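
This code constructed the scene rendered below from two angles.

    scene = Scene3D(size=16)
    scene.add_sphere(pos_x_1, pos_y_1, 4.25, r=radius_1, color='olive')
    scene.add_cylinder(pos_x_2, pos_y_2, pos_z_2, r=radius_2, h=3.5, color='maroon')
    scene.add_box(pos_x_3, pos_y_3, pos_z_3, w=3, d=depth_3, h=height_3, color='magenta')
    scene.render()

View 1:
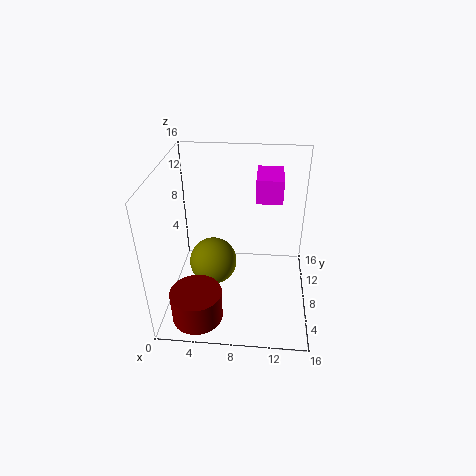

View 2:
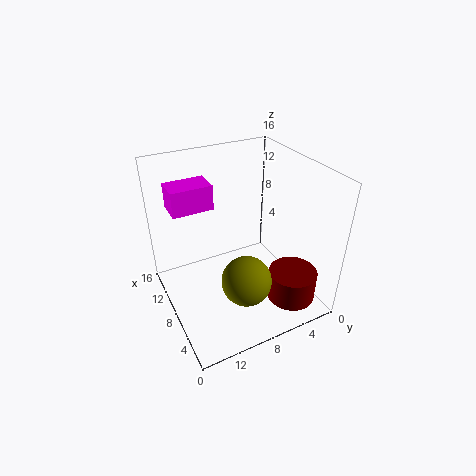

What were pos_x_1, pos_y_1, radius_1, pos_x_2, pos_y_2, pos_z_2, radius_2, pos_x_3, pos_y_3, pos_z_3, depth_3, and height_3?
pos_x_1 = 5; pos_y_1 = 8.5; radius_1 = 2.75; pos_x_2 = 4; pos_y_2 = 3; pos_z_2 = 0.75; radius_2 = 2.75; pos_x_3 = 9.75; pos_y_3 = 10; pos_z_3 = 11.25; depth_3 = 4.5; height_3 = 2.75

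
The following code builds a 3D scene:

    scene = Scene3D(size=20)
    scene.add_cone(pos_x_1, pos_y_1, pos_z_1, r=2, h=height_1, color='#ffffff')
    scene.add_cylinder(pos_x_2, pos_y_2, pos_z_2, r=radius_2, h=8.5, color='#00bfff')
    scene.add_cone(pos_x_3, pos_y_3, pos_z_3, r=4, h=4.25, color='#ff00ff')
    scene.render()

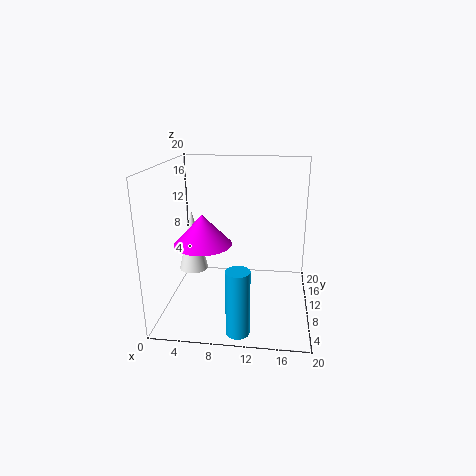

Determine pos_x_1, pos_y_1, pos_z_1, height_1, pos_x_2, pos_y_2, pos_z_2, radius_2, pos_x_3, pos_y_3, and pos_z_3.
pos_x_1 = 3.75, pos_y_1 = 9.25, pos_z_1 = 5.5, height_1 = 8.5, pos_x_2 = 11, pos_y_2 = 2, pos_z_2 = 0.5, radius_2 = 1.5, pos_x_3 = 5.25, pos_y_3 = 9, pos_z_3 = 9.25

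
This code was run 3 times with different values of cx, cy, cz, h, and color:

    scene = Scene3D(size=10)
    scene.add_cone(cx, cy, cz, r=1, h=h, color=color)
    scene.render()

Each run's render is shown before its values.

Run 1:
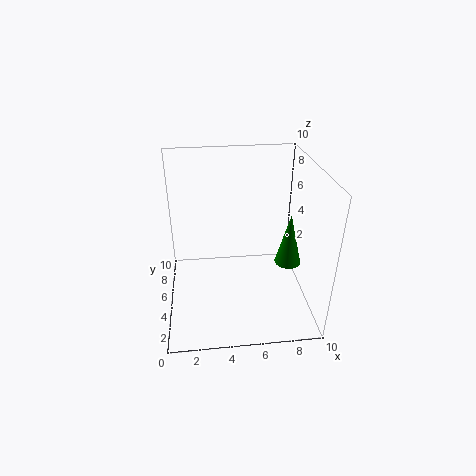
cx = 9, cy = 6, cz = 2, h = 4, color = 'green'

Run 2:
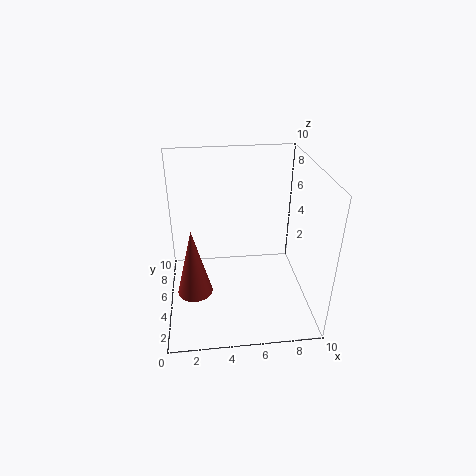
cx = 2, cy = 1, cz = 4, h = 4, color = 'brown'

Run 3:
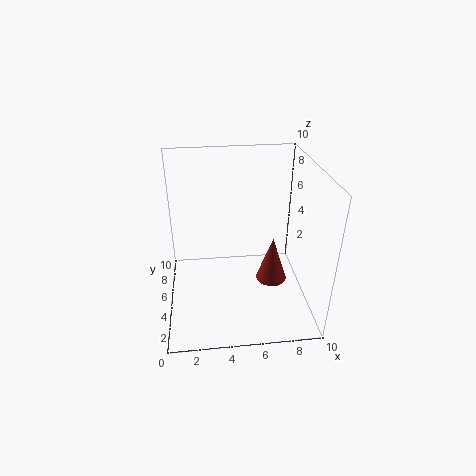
cx = 7, cy = 3, cz = 3, h = 3, color = 'brown'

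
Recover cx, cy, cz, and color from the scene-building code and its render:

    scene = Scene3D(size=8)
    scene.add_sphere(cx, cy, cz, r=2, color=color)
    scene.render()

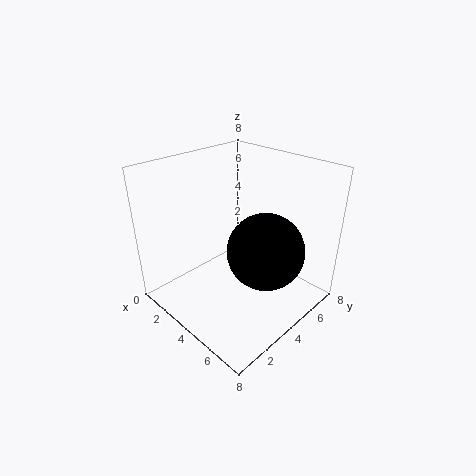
cx = 6, cy = 4, cz = 4, color = 'black'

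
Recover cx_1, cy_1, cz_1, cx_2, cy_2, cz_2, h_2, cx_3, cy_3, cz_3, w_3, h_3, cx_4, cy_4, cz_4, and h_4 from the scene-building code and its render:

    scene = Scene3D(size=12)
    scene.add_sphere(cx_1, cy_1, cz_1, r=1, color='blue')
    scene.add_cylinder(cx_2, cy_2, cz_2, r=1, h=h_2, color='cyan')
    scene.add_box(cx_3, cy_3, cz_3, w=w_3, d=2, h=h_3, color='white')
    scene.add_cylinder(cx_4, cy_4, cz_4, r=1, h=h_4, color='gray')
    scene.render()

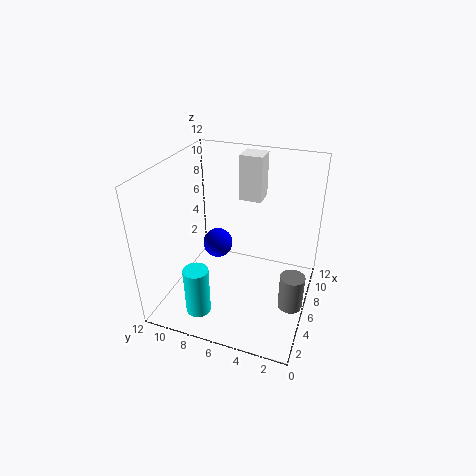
cx_1 = 2, cy_1 = 6, cz_1 = 8, cx_2 = 2, cy_2 = 8, cz_2 = 1, h_2 = 4, cx_3 = 9, cy_3 = 5, cz_3 = 8, w_3 = 2, h_3 = 4, cx_4 = 5, cy_4 = 1, cz_4 = 1, h_4 = 3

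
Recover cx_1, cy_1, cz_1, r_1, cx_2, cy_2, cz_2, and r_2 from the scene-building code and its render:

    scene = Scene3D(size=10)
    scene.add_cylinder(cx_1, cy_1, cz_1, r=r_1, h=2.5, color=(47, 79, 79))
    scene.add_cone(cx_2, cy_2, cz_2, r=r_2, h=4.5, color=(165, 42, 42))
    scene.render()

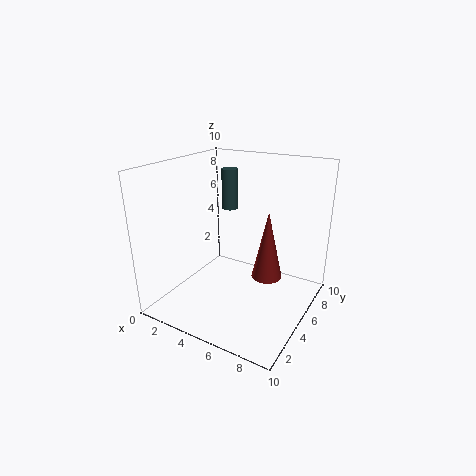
cx_1 = 5, cy_1 = 4, cz_1 = 7.5, r_1 = 0.5, cx_2 = 7.5, cy_2 = 4.5, cz_2 = 3, r_2 = 1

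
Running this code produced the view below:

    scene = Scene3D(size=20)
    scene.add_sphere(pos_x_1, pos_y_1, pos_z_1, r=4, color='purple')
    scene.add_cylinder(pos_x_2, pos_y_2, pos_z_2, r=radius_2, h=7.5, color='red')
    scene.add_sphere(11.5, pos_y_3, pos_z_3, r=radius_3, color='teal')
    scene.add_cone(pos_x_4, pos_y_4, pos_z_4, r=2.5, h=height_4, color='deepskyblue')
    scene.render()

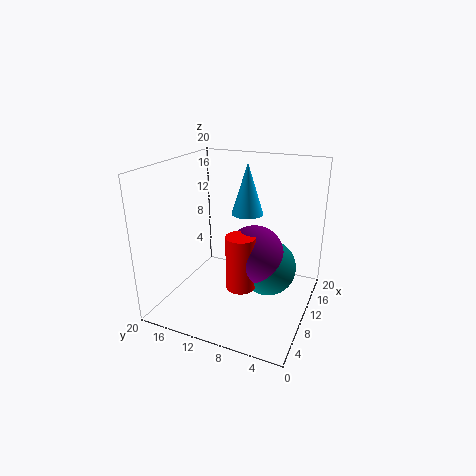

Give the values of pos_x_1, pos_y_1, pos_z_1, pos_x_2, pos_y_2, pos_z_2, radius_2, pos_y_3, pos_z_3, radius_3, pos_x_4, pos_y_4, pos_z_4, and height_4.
pos_x_1 = 10
pos_y_1 = 7.5
pos_z_1 = 8
pos_x_2 = 7.5
pos_y_2 = 8.5
pos_z_2 = 4
radius_2 = 2
pos_y_3 = 6
pos_z_3 = 5.5
radius_3 = 4
pos_x_4 = 17
pos_y_4 = 11.5
pos_z_4 = 11
height_4 = 8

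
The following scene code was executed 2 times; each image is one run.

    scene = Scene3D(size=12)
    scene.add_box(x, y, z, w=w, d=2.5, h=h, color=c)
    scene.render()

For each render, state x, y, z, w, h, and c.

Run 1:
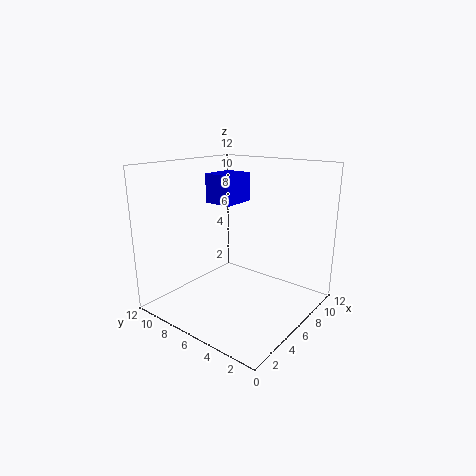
x = 6, y = 7, z = 8.5, w = 3, h = 2.5, c = 'blue'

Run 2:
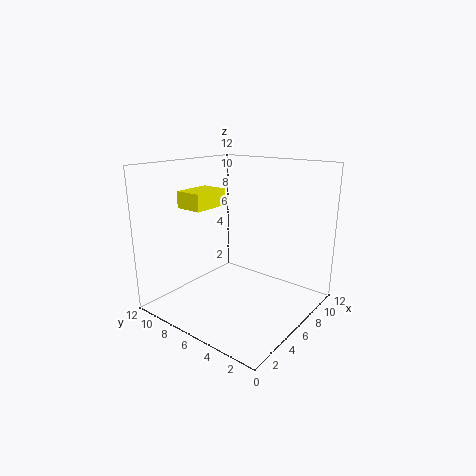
x = 4.5, y = 9, z = 8, w = 3.5, h = 1.5, c = 'yellow'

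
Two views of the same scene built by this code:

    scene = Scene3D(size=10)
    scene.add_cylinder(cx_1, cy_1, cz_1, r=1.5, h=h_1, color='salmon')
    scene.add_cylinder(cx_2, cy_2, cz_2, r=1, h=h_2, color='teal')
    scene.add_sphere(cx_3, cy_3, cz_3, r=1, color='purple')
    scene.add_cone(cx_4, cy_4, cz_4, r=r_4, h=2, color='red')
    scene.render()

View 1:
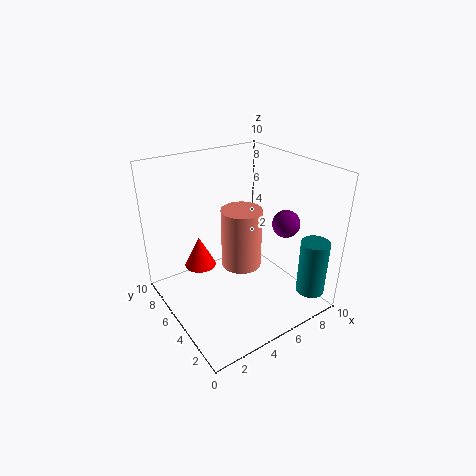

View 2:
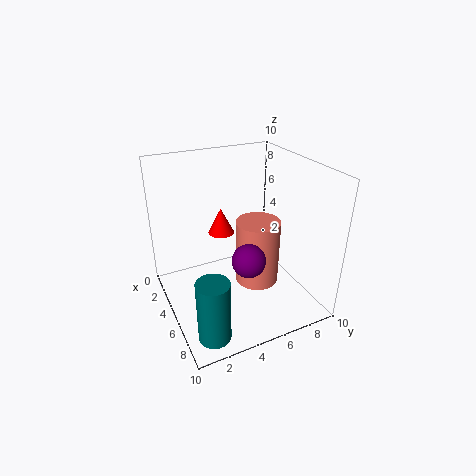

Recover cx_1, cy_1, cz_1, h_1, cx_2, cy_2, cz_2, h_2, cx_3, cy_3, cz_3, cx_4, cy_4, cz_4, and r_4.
cx_1 = 6, cy_1 = 6, cz_1 = 2, h_1 = 4.5, cx_2 = 9, cy_2 = 1.5, cz_2 = 1, h_2 = 4, cx_3 = 8.5, cy_3 = 4, cz_3 = 5.5, cx_4 = 2, cy_4 = 5, cz_4 = 4, r_4 = 1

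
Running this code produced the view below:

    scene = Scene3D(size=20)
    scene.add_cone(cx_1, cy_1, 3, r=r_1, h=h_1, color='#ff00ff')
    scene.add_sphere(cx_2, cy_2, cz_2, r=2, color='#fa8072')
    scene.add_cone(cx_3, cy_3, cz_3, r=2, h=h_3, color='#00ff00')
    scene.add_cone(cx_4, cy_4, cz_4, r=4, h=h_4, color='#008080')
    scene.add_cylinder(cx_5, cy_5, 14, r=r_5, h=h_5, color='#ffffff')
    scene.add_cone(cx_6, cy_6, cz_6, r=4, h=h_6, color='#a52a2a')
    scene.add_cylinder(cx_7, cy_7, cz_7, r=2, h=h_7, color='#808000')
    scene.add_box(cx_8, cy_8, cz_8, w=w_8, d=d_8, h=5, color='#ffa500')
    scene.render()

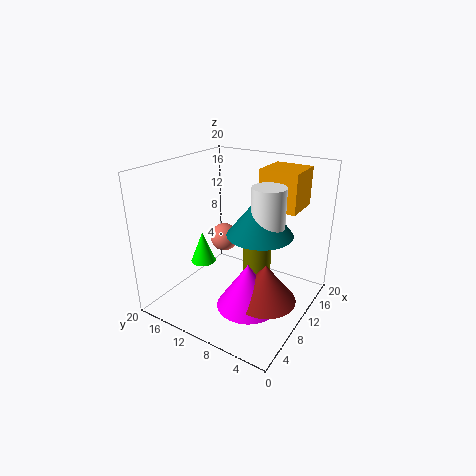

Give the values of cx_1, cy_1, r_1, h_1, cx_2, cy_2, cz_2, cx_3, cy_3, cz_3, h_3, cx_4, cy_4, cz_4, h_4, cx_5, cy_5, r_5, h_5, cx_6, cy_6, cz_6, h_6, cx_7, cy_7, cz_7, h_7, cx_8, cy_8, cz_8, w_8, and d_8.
cx_1 = 6, cy_1 = 6, r_1 = 4, h_1 = 6, cx_2 = 11, cy_2 = 13, cz_2 = 9, cx_3 = 12, cy_3 = 18, cz_3 = 3, h_3 = 5, cx_4 = 7, cy_4 = 5, cz_4 = 13, h_4 = 5, cx_5 = 7, cy_5 = 4, r_5 = 2, h_5 = 5, cx_6 = 7, cy_6 = 4, cz_6 = 4, h_6 = 5, cx_7 = 12, cy_7 = 8, cz_7 = 3, h_7 = 7, cx_8 = 10, cy_8 = 2, cz_8 = 15, w_8 = 5, d_8 = 5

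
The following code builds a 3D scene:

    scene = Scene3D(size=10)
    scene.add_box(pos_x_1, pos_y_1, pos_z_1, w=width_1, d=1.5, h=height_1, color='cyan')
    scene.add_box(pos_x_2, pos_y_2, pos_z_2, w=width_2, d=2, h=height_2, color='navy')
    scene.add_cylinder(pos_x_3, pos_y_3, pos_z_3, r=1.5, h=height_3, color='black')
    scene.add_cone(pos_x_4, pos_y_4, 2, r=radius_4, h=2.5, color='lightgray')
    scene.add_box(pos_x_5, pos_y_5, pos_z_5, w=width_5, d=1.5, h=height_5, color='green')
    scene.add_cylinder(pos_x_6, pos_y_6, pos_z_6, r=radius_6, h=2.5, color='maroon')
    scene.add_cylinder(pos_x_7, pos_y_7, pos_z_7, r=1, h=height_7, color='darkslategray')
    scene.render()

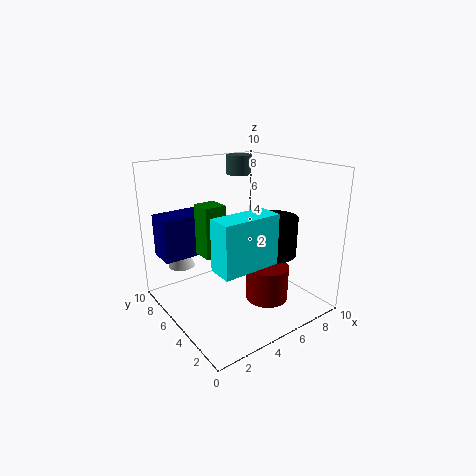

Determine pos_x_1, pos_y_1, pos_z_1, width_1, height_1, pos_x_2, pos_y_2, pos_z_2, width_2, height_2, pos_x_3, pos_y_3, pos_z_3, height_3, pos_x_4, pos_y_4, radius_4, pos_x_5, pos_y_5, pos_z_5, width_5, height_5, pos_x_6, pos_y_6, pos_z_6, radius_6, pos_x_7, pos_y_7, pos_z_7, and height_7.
pos_x_1 = 1, pos_y_1 = 0.5, pos_z_1 = 5, width_1 = 3.5, height_1 = 3, pos_x_2 = 0.5, pos_y_2 = 7, pos_z_2 = 3.5, width_2 = 3.5, height_2 = 3, pos_x_3 = 6, pos_y_3 = 2.5, pos_z_3 = 4.5, height_3 = 2.5, pos_x_4 = 2.5, pos_y_4 = 9, radius_4 = 1, pos_x_5 = 2.5, pos_y_5 = 5, pos_z_5 = 4, width_5 = 1.5, height_5 = 3.5, pos_x_6 = 6.5, pos_y_6 = 3.5, pos_z_6 = 0.5, radius_6 = 1.5, pos_x_7 = 8, pos_y_7 = 9, pos_z_7 = 8.5, height_7 = 1.5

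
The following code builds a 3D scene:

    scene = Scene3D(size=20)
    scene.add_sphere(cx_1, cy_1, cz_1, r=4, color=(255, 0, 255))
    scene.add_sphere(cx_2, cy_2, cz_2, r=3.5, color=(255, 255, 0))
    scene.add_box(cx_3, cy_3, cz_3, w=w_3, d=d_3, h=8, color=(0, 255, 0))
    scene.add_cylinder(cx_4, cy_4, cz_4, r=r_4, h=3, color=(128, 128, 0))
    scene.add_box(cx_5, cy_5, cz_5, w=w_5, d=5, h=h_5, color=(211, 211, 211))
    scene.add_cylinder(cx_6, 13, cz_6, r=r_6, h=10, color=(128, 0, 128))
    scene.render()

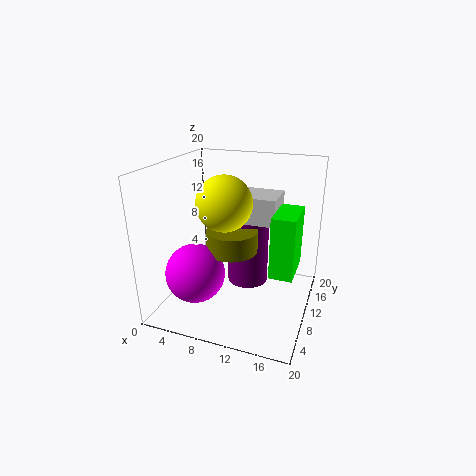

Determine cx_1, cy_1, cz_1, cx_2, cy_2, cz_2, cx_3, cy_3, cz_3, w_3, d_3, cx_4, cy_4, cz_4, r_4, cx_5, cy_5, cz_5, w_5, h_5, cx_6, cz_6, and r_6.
cx_1 = 5.5
cy_1 = 5.5
cz_1 = 6
cx_2 = 9.5
cy_2 = 6.5
cz_2 = 16
cx_3 = 15.5
cy_3 = 6
cz_3 = 7
w_3 = 3
d_3 = 6
cx_4 = 9.5
cy_4 = 9
cz_4 = 8.5
r_4 = 3.5
cx_5 = 9.5
cy_5 = 8
cz_5 = 13
w_5 = 6
h_5 = 3.5
cx_6 = 10.5
cz_6 = 2
r_6 = 3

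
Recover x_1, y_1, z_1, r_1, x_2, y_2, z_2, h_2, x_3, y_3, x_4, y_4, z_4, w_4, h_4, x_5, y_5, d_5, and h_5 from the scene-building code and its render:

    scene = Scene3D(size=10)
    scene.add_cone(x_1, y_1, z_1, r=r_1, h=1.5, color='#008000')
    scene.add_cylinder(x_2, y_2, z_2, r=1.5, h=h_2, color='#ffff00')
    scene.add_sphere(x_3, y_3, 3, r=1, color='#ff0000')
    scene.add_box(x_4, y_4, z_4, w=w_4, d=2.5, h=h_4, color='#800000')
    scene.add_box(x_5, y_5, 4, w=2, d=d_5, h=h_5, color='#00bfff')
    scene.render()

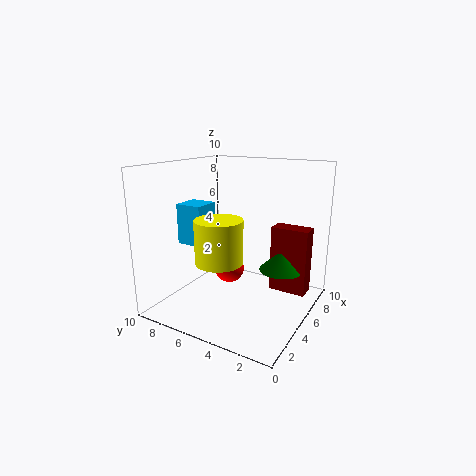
x_1 = 5.75, y_1 = 2, z_1 = 3, r_1 = 1.5, x_2 = 2.25, y_2 = 4.75, z_2 = 4.25, h_2 = 2.75, x_3 = 4.25, y_3 = 5.25, x_4 = 5.5, y_4 = 0.25, z_4 = 1.5, w_4 = 1.25, h_4 = 4.5, x_5 = 4.25, y_5 = 7.75, d_5 = 2, h_5 = 3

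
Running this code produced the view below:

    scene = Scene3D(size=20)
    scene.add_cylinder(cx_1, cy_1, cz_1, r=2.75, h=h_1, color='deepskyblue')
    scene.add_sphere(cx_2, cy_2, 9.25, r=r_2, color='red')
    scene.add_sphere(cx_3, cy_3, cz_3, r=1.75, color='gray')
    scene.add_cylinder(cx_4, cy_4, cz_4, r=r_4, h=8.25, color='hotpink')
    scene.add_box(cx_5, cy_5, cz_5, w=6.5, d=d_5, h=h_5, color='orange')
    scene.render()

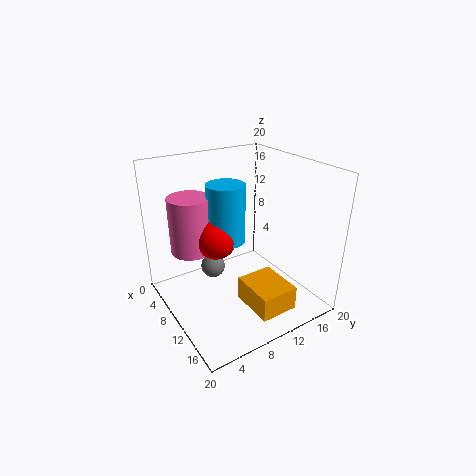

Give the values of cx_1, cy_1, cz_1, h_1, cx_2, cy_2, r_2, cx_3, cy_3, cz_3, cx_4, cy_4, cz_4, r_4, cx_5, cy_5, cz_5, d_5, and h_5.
cx_1 = 7.25, cy_1 = 9.75, cz_1 = 8.5, h_1 = 8.5, cx_2 = 7.25, cy_2 = 8, r_2 = 3, cx_3 = 7, cy_3 = 7.5, cz_3 = 4.75, cx_4 = 4.75, cy_4 = 5.25, cz_4 = 7, r_4 = 3, cx_5 = 10.5, cy_5 = 9.75, cz_5 = 0.25, d_5 = 5.5, h_5 = 3.5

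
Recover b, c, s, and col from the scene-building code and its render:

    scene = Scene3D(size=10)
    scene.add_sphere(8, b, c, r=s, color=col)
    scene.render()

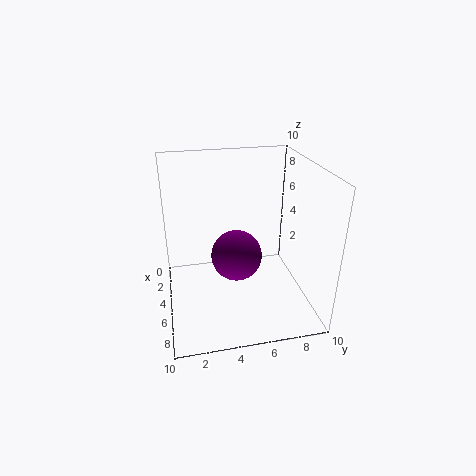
b = 4.25, c = 5.5, s = 1.5, col = 'purple'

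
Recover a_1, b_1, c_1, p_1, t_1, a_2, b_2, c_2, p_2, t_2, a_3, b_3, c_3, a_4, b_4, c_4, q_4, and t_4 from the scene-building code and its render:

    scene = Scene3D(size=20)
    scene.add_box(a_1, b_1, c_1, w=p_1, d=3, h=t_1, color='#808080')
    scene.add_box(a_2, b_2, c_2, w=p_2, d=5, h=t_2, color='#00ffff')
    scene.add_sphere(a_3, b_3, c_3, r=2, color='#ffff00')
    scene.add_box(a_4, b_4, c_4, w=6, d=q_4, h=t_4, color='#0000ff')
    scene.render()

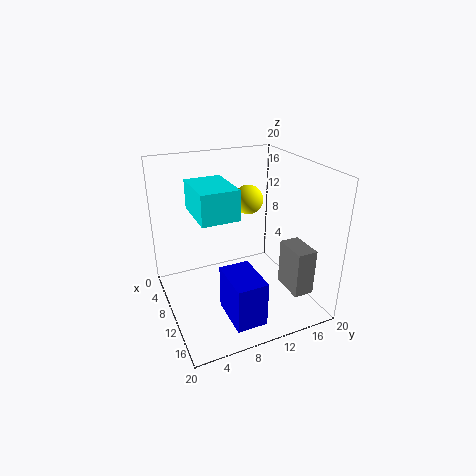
a_1 = 10, b_1 = 17, c_1 = 1, p_1 = 5, t_1 = 7, a_2 = 6, b_2 = 4, c_2 = 14, p_2 = 7, t_2 = 4, a_3 = 9, b_3 = 12, c_3 = 15, a_4 = 13, b_4 = 6, c_4 = 2, q_4 = 4, t_4 = 6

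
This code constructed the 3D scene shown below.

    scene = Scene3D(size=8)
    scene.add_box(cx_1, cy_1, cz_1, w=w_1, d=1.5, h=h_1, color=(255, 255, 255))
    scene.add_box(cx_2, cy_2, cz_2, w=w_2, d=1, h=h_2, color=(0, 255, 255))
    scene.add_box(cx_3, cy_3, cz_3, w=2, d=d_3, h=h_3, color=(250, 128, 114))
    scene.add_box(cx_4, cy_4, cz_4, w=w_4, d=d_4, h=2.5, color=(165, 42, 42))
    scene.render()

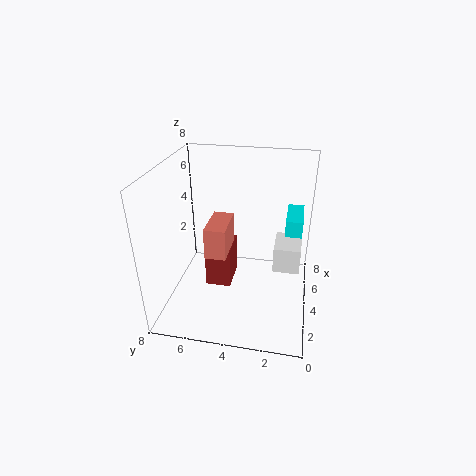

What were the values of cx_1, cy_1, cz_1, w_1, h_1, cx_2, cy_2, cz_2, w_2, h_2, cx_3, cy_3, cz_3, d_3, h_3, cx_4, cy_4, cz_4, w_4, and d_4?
cx_1 = 4, cy_1 = 0.5, cz_1 = 2, w_1 = 2, h_1 = 1.5, cx_2 = 5.5, cy_2 = 0.5, cz_2 = 1.5, w_2 = 2.5, h_2 = 3, cx_3 = 1, cy_3 = 4, cz_3 = 4.5, d_3 = 1, h_3 = 1.5, cx_4 = 4, cy_4 = 4.5, cz_4 = 0.5, w_4 = 2, d_4 = 1.5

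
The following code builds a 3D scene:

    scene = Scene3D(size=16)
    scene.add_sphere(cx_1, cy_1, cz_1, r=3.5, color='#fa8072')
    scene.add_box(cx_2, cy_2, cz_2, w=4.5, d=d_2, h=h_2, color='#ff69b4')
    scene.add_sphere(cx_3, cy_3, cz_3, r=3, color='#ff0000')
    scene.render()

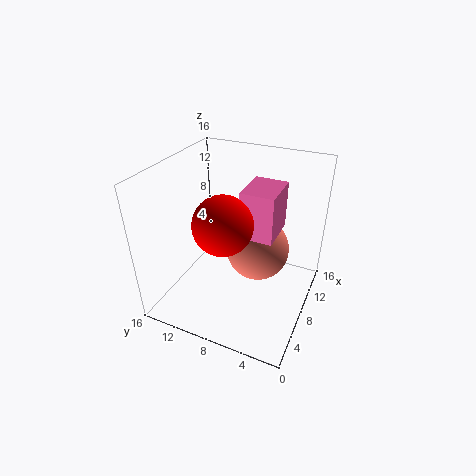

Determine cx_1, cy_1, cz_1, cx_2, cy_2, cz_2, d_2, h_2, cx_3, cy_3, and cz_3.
cx_1 = 9; cy_1 = 6; cz_1 = 6.5; cx_2 = 6; cy_2 = 3.5; cz_2 = 9.5; d_2 = 3.5; h_2 = 5; cx_3 = 4.5; cy_3 = 8; cz_3 = 11.5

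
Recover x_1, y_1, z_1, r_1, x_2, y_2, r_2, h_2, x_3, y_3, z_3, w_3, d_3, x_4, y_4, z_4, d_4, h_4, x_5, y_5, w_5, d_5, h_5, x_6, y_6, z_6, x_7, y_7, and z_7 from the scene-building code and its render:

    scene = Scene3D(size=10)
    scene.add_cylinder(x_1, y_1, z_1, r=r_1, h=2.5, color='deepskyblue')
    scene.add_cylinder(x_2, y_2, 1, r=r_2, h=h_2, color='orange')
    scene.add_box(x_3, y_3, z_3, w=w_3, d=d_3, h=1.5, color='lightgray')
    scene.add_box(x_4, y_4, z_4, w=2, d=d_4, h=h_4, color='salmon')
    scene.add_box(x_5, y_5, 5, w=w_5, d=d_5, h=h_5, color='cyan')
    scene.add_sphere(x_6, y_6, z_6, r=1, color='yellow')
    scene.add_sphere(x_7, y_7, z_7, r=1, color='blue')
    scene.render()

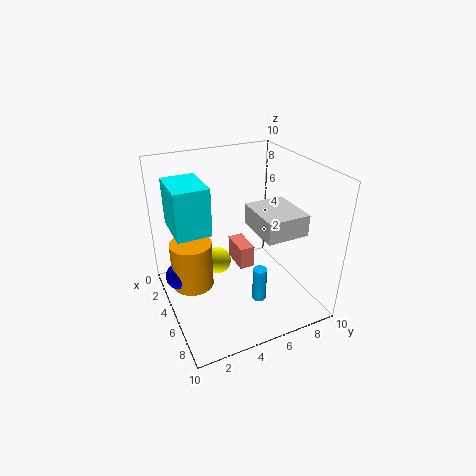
x_1 = 6.5; y_1 = 6; z_1 = 0.5; r_1 = 0.5; x_2 = 3.5; y_2 = 2; r_2 = 1.5; h_2 = 3.5; x_3 = 4; y_3 = 6; z_3 = 5.5; w_3 = 3.5; d_3 = 3; x_4 = 4.5; y_4 = 4.5; z_4 = 3.5; d_4 = 1; h_4 = 1.5; x_5 = 0.5; y_5 = 1; w_5 = 3.5; d_5 = 2.5; h_5 = 3.5; x_6 = 3.5; y_6 = 4; z_6 = 2.5; x_7 = 3.5; y_7 = 1; z_7 = 2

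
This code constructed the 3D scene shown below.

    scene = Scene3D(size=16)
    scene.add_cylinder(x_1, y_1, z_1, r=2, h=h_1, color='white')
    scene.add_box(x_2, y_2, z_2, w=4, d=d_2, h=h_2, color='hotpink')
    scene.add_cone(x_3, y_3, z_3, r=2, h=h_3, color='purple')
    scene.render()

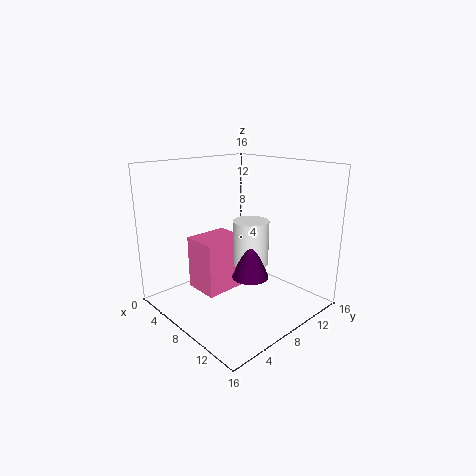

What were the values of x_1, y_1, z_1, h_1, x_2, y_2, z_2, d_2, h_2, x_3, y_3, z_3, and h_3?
x_1 = 9; y_1 = 9; z_1 = 5; h_1 = 5; x_2 = 4; y_2 = 4; z_2 = 2; d_2 = 5; h_2 = 6; x_3 = 10; y_3 = 8; z_3 = 4; h_3 = 5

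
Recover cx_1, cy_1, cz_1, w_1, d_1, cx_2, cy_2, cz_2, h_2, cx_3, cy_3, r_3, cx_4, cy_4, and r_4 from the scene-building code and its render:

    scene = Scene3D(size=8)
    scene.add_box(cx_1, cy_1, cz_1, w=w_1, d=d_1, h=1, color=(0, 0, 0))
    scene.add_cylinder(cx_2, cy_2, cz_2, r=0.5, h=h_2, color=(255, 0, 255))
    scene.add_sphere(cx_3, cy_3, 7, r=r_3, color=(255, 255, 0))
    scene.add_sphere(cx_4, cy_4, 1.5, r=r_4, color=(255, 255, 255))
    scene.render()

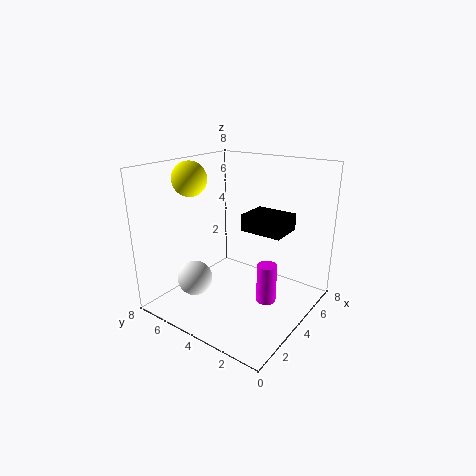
cx_1 = 5
cy_1 = 2
cz_1 = 4
w_1 = 2
d_1 = 2.5
cx_2 = 3
cy_2 = 1.5
cz_2 = 1.5
h_2 = 2
cx_3 = 3.5
cy_3 = 7
r_3 = 1
cx_4 = 2.5
cy_4 = 6
r_4 = 1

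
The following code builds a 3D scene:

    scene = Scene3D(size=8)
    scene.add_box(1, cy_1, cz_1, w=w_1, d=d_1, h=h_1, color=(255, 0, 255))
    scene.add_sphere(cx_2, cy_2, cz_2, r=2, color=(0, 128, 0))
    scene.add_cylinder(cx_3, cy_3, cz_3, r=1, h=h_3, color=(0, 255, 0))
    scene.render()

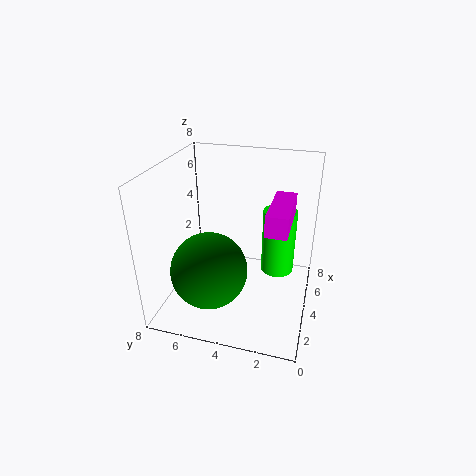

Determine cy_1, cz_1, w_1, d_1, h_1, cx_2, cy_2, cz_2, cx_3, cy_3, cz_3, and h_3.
cy_1 = 1, cz_1 = 6, w_1 = 3, d_1 = 1, h_1 = 1, cx_2 = 2, cy_2 = 5, cz_2 = 3, cx_3 = 6, cy_3 = 2, cz_3 = 1, h_3 = 4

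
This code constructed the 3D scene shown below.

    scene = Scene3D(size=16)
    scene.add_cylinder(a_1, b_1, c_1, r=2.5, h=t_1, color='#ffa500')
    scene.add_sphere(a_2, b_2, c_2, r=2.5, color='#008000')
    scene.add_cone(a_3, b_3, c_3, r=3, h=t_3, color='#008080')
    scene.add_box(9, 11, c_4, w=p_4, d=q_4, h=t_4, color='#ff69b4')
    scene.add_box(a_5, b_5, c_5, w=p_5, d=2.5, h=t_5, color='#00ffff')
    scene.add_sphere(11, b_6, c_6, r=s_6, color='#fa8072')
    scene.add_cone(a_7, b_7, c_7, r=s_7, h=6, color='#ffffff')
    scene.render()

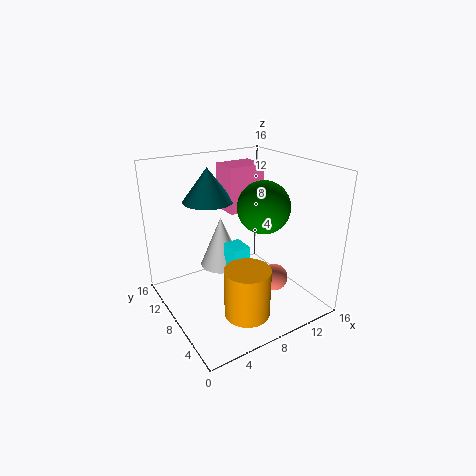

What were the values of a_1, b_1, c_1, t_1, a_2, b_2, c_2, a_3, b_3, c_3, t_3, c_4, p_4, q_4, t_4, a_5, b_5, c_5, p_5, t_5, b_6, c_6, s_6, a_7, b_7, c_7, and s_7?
a_1 = 7
b_1 = 4.5
c_1 = 0.5
t_1 = 5.5
a_2 = 8
b_2 = 3.5
c_2 = 13
a_3 = 7
b_3 = 13
c_3 = 11
t_3 = 4
c_4 = 9.5
p_4 = 4.5
q_4 = 3.5
t_4 = 5.5
a_5 = 7
b_5 = 7
c_5 = 2.5
p_5 = 2
t_5 = 4.5
b_6 = 5
c_6 = 3.5
s_6 = 1.5
a_7 = 7.5
b_7 = 11
c_7 = 3.5
s_7 = 2.5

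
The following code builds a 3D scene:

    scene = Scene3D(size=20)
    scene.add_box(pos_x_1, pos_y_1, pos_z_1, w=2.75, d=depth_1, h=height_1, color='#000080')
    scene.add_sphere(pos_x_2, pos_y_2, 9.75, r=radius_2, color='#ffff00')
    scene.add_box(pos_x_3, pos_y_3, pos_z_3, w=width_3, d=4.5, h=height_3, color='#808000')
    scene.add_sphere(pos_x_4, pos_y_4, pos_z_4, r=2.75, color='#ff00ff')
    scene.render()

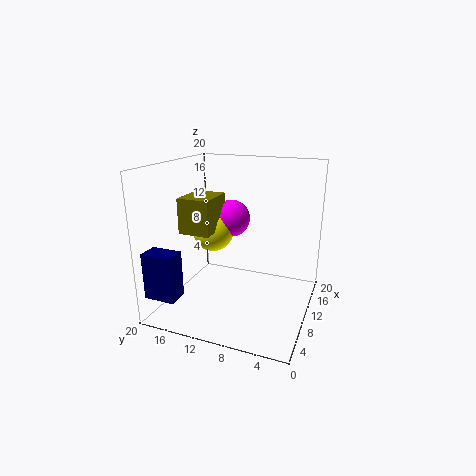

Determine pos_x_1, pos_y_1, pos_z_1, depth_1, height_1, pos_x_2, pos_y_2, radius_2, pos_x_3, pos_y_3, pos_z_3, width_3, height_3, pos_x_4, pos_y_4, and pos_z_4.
pos_x_1 = 1.25, pos_y_1 = 15.5, pos_z_1 = 3.25, depth_1 = 4.25, height_1 = 6.25, pos_x_2 = 12, pos_y_2 = 14.75, radius_2 = 3, pos_x_3 = 7.25, pos_y_3 = 13.25, pos_z_3 = 10.5, width_3 = 5.75, height_3 = 5, pos_x_4 = 13.75, pos_y_4 = 12.5, pos_z_4 = 11.5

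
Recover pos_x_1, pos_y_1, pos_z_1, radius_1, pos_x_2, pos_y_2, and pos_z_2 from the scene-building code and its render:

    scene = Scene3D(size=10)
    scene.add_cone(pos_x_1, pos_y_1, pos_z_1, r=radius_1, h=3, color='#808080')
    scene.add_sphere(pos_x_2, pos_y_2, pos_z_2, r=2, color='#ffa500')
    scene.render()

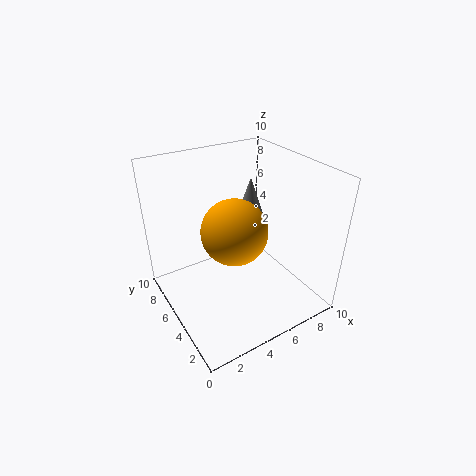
pos_x_1 = 7
pos_y_1 = 6.5
pos_z_1 = 5.5
radius_1 = 1
pos_x_2 = 3.5
pos_y_2 = 3
pos_z_2 = 7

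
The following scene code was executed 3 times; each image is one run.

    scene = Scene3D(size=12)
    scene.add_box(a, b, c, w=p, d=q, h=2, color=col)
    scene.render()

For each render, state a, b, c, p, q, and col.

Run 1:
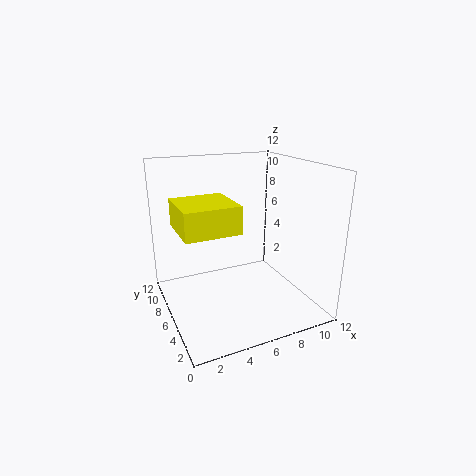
a = 0.5; b = 2; c = 8; p = 4; q = 4; col = 'yellow'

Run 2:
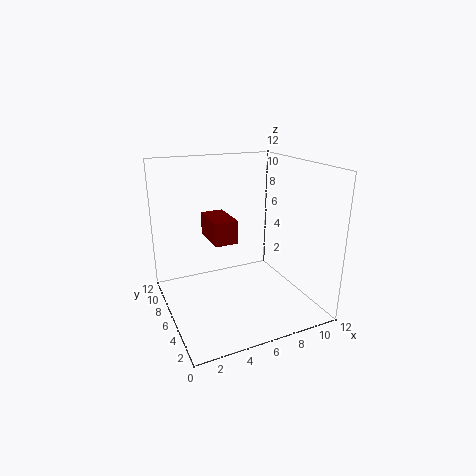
a = 4; b = 6; c = 5.5; p = 2; q = 3.5; col = 'maroon'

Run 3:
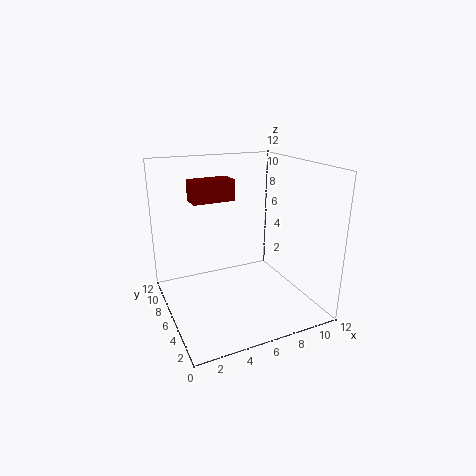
a = 3.5; b = 10; c = 8; p = 4; q = 2; col = 'maroon'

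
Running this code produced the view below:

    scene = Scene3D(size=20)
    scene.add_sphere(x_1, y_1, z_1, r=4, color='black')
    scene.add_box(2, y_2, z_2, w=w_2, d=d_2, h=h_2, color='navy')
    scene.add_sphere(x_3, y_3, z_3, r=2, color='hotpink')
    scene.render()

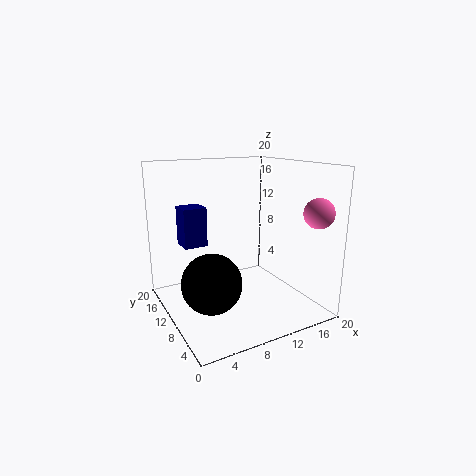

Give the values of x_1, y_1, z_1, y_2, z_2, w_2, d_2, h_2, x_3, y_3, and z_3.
x_1 = 5; y_1 = 8; z_1 = 5; y_2 = 9; z_2 = 10; w_2 = 3; d_2 = 3; h_2 = 5; x_3 = 18; y_3 = 3; z_3 = 14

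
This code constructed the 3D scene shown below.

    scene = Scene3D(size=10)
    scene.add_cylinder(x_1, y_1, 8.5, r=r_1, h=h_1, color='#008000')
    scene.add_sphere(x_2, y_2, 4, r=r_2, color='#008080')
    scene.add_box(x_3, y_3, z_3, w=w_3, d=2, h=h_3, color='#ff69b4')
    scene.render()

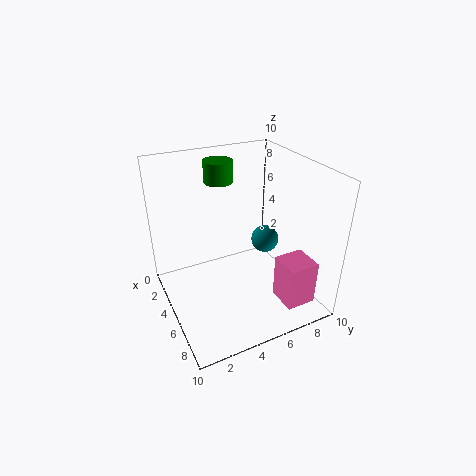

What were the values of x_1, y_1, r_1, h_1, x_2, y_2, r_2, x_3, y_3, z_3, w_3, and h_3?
x_1 = 3; y_1 = 4.5; r_1 = 1; h_1 = 1.5; x_2 = 4.5; y_2 = 7.5; r_2 = 1; x_3 = 7.5; y_3 = 6.5; z_3 = 1.5; w_3 = 2; h_3 = 3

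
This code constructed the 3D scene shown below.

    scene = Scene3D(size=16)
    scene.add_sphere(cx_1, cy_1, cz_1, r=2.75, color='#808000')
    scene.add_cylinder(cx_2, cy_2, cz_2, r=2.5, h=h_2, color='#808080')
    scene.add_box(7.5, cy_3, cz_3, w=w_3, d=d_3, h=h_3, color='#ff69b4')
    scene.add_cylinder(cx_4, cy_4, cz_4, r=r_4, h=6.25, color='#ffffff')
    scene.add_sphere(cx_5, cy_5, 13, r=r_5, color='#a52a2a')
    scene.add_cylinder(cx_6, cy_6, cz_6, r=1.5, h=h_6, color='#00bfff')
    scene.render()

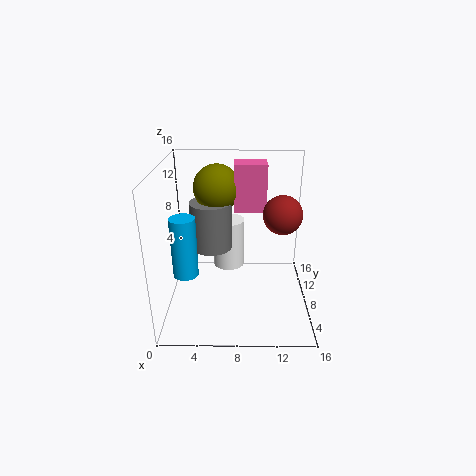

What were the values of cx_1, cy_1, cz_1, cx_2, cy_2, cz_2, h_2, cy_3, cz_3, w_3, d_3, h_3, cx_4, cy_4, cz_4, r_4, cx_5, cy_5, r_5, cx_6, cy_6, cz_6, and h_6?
cx_1 = 5.5; cy_1 = 12; cz_1 = 12.5; cx_2 = 4.75; cy_2 = 11.25; cz_2 = 5.25; h_2 = 5.75; cy_3 = 10.5; cz_3 = 10; w_3 = 3.75; d_3 = 2.75; h_3 = 5.5; cx_4 = 6.75; cy_4 = 13.25; cz_4 = 1.75; r_4 = 2; cx_5 = 12; cy_5 = 2.5; r_5 = 1.75; cx_6 = 1.75; cy_6 = 8.75; cz_6 = 2.75; h_6 = 7.25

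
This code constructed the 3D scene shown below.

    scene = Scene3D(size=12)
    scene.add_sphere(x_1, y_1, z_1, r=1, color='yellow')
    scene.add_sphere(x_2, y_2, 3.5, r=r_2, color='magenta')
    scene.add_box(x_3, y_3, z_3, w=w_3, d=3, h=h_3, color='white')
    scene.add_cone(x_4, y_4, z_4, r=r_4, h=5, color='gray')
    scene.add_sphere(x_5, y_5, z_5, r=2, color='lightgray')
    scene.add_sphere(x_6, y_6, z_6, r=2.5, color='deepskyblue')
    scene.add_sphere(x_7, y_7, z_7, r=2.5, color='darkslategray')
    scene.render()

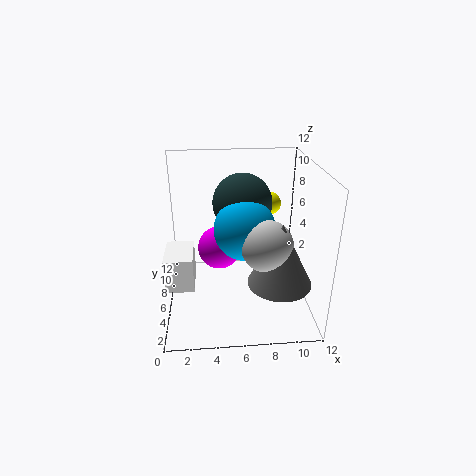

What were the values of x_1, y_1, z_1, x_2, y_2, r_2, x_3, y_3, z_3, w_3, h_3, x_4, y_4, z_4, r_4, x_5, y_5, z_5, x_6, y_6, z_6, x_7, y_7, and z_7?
x_1 = 9; y_1 = 8.5; z_1 = 8; x_2 = 4.5; y_2 = 9; r_2 = 2; x_3 = 0.5; y_3 = 1; z_3 = 4.5; w_3 = 2; h_3 = 2.5; x_4 = 9; y_4 = 3; z_4 = 3.5; r_4 = 2.5; x_5 = 8; y_5 = 3.5; z_5 = 6.5; x_6 = 6.5; y_6 = 5.5; z_6 = 7; x_7 = 6.5; y_7 = 7.5; z_7 = 8.5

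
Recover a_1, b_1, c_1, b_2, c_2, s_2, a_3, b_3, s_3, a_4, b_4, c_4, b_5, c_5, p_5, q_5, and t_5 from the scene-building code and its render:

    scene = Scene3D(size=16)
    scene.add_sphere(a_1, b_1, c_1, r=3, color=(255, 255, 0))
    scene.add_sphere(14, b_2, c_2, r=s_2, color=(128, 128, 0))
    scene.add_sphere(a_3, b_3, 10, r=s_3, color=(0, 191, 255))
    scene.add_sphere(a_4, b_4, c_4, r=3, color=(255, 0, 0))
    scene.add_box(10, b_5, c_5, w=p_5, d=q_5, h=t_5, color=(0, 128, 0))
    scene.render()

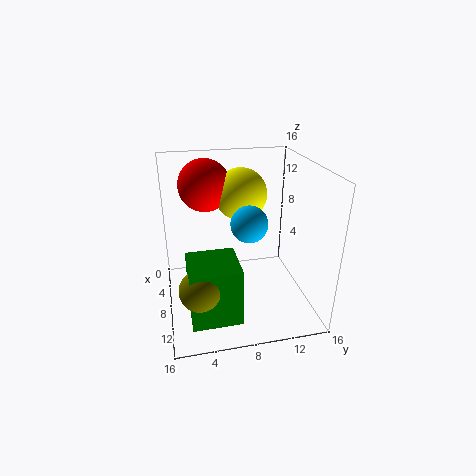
a_1 = 5
b_1 = 9
c_1 = 12
b_2 = 3
c_2 = 6
s_2 = 2
a_3 = 9
b_3 = 9
s_3 = 2
a_4 = 4
b_4 = 5
c_4 = 13
b_5 = 2
c_5 = 2
p_5 = 5
q_5 = 5
t_5 = 6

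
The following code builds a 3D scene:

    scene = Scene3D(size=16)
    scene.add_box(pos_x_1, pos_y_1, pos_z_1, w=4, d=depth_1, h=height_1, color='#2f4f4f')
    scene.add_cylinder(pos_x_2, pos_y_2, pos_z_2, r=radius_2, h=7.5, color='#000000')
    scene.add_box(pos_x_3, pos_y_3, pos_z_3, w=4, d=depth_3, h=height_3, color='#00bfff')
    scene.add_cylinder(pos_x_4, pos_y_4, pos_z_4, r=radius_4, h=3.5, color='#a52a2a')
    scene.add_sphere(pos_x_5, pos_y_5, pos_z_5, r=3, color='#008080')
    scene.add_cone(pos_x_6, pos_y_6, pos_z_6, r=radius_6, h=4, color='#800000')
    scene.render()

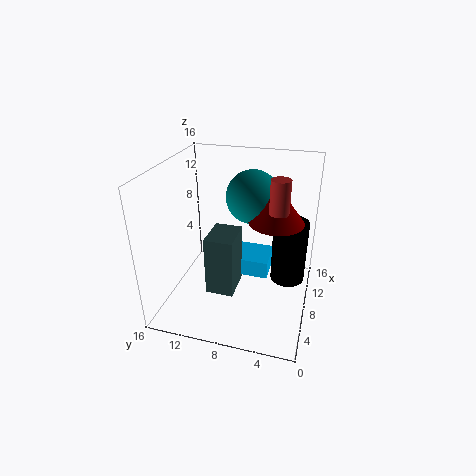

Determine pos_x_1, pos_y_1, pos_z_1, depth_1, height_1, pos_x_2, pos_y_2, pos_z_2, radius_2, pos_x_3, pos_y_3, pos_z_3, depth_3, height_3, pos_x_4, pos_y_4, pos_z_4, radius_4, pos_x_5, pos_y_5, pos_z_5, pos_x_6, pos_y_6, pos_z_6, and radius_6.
pos_x_1 = 4
pos_y_1 = 7.5
pos_z_1 = 3
depth_1 = 3
height_1 = 6.5
pos_x_2 = 10.5
pos_y_2 = 2.5
pos_z_2 = 2
radius_2 = 2
pos_x_3 = 7.5
pos_y_3 = 4.5
pos_z_3 = 3.5
depth_3 = 4
height_3 = 2
pos_x_4 = 7
pos_y_4 = 3.5
pos_z_4 = 12
radius_4 = 1
pos_x_5 = 10.5
pos_y_5 = 7
pos_z_5 = 12
pos_x_6 = 9
pos_y_6 = 4
pos_z_6 = 10
radius_6 = 3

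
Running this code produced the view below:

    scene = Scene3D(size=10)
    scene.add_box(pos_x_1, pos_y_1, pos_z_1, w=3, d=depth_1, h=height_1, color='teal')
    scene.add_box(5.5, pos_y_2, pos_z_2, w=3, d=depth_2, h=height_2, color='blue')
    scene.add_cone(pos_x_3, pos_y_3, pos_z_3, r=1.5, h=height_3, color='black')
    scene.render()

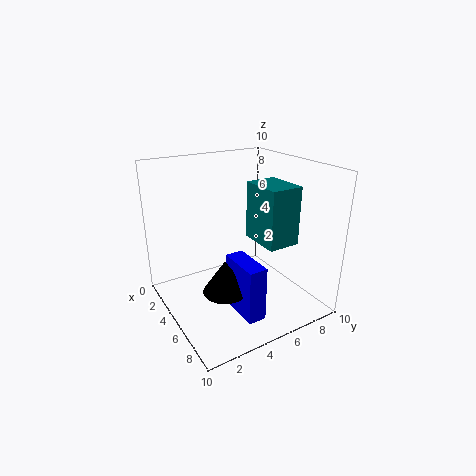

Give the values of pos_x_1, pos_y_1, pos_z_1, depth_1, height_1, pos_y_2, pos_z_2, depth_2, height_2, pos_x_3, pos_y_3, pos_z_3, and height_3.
pos_x_1 = 4.5, pos_y_1 = 6, pos_z_1 = 4.75, depth_1 = 2.25, height_1 = 4, pos_y_2 = 3.75, pos_z_2 = 0.5, depth_2 = 1.25, height_2 = 3.75, pos_x_3 = 6.25, pos_y_3 = 3.25, pos_z_3 = 2, height_3 = 2.25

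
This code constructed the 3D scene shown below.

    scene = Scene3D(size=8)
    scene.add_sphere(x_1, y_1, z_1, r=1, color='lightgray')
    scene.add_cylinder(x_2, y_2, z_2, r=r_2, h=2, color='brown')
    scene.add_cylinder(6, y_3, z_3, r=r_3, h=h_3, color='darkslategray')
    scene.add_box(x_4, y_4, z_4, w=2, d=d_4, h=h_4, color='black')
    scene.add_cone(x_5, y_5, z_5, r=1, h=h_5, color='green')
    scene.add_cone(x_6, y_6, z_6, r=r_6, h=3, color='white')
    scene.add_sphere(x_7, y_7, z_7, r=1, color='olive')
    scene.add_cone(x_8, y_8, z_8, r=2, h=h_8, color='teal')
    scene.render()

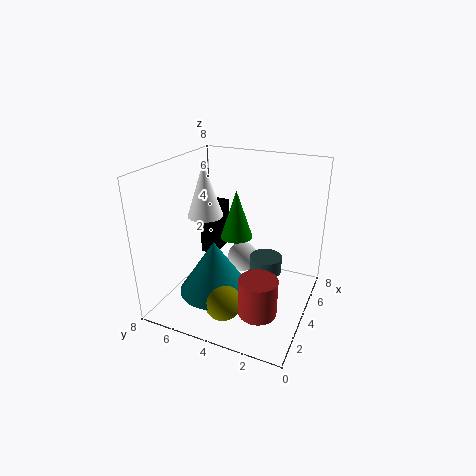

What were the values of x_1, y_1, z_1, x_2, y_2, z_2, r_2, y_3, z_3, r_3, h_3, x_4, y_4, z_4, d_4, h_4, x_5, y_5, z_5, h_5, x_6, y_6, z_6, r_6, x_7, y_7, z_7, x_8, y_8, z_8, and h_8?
x_1 = 7, y_1 = 5, z_1 = 1, x_2 = 2, y_2 = 2, z_2 = 1, r_2 = 1, y_3 = 3, z_3 = 1, r_3 = 1, h_3 = 1, x_4 = 5, y_4 = 6, z_4 = 2, d_4 = 1, h_4 = 3, x_5 = 6, y_5 = 5, z_5 = 3, h_5 = 3, x_6 = 4, y_6 = 6, z_6 = 5, r_6 = 1, x_7 = 2, y_7 = 4, z_7 = 1, x_8 = 3, y_8 = 5, z_8 = 1, h_8 = 3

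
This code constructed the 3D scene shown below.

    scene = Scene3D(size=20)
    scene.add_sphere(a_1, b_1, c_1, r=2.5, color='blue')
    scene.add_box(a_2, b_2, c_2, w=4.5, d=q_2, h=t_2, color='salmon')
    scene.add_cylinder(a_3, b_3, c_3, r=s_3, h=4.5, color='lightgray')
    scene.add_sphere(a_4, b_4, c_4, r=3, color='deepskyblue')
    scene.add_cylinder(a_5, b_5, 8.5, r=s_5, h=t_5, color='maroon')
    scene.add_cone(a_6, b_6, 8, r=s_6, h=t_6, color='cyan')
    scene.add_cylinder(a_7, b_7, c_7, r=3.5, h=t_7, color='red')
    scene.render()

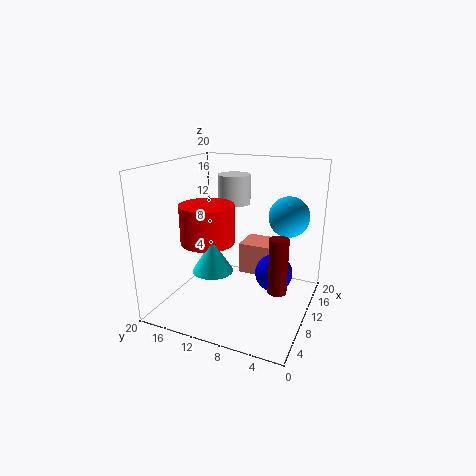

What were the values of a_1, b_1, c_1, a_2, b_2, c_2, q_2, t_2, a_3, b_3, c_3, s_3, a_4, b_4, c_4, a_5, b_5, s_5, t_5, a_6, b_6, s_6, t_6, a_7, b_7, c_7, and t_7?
a_1 = 9.5; b_1 = 4.5; c_1 = 6; a_2 = 11.5; b_2 = 4.5; c_2 = 4; q_2 = 6; t_2 = 4.5; a_3 = 16.5; b_3 = 13.5; c_3 = 13; s_3 = 2.5; a_4 = 16; b_4 = 4.5; c_4 = 12; a_5 = 1; b_5 = 1.5; s_5 = 1; t_5 = 6; a_6 = 3.5; b_6 = 10.5; s_6 = 2.5; t_6 = 4; a_7 = 6; b_7 = 12.5; c_7 = 10.5; t_7 = 5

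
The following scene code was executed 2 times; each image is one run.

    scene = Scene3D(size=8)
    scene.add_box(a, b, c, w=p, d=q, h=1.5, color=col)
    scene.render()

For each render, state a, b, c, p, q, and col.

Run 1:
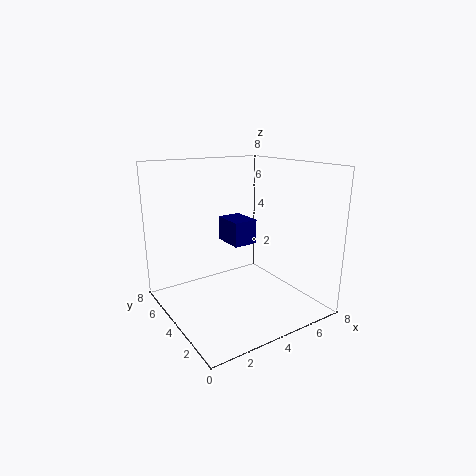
a = 4.5
b = 5
c = 3
p = 1.5
q = 2
col = 'navy'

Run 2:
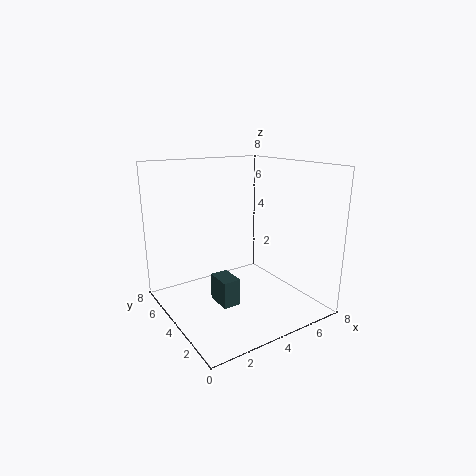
a = 2.5
b = 3
c = 0.5
p = 1
q = 1.5
col = 'darkslategray'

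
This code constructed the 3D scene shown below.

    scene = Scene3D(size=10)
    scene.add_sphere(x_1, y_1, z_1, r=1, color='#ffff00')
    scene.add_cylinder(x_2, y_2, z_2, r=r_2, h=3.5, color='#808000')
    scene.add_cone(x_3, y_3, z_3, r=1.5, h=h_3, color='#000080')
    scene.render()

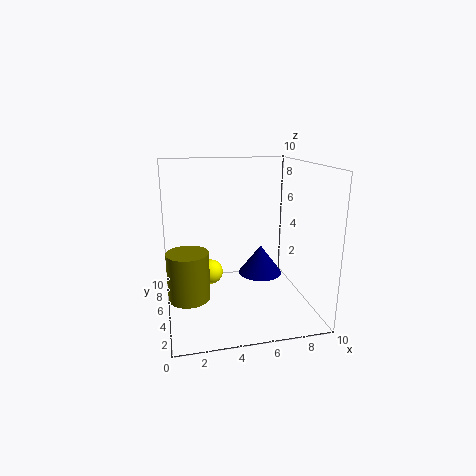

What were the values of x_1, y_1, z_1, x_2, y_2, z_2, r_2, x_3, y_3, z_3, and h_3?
x_1 = 3.5; y_1 = 8.5; z_1 = 1; x_2 = 1.5; y_2 = 5.5; z_2 = 0.5; r_2 = 1.5; x_3 = 6.5; y_3 = 4.5; z_3 = 2.5; h_3 = 2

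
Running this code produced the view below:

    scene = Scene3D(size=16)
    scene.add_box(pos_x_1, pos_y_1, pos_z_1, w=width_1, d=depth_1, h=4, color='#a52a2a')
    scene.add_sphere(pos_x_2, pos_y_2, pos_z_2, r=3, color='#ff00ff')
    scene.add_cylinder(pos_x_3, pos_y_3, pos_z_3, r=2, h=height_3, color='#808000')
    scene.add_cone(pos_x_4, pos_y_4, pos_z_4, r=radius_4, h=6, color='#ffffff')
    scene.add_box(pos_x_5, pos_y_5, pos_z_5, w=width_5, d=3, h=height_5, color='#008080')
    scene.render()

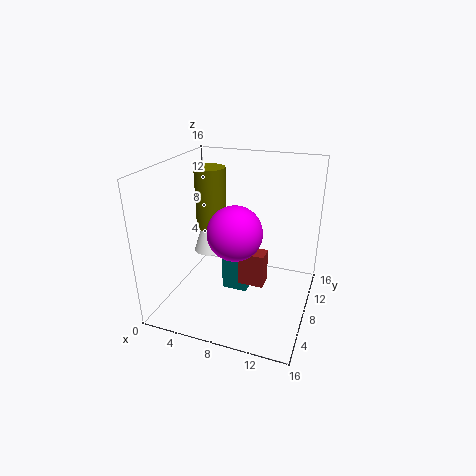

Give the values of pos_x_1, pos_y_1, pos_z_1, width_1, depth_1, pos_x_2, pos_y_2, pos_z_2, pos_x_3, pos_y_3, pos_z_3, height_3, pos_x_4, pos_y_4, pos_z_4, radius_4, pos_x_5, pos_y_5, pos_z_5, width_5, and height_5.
pos_x_1 = 8, pos_y_1 = 8, pos_z_1 = 2, width_1 = 3, depth_1 = 2, pos_x_2 = 8, pos_y_2 = 7, pos_z_2 = 9, pos_x_3 = 2, pos_y_3 = 14, pos_z_3 = 6, height_3 = 8, pos_x_4 = 2, pos_y_4 = 13, pos_z_4 = 3, radius_4 = 2, pos_x_5 = 6, pos_y_5 = 8, pos_z_5 = 1, width_5 = 3, height_5 = 4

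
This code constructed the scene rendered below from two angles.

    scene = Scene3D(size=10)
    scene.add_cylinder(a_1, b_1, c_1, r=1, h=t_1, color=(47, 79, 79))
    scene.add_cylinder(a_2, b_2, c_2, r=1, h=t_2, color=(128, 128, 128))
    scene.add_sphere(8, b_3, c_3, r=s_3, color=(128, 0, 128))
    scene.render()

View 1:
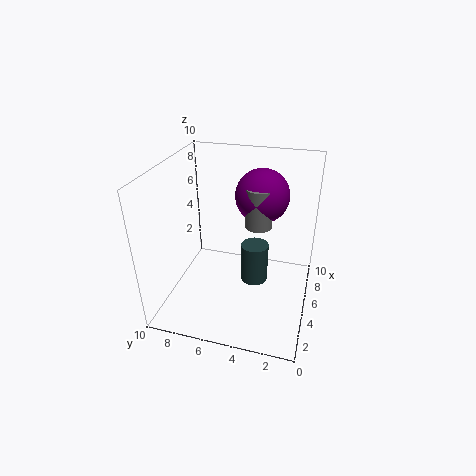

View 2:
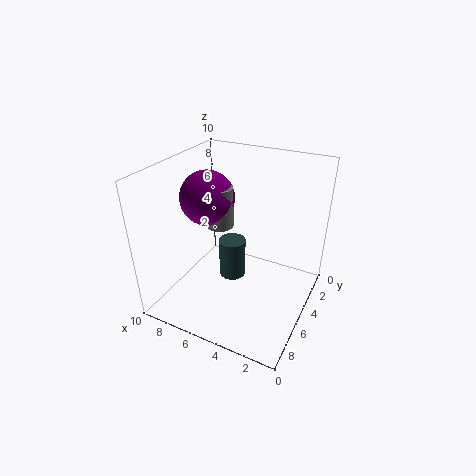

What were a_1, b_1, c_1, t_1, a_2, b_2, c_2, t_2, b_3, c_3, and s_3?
a_1 = 6, b_1 = 4, c_1 = 1, t_1 = 3, a_2 = 7, b_2 = 4, c_2 = 5, t_2 = 3, b_3 = 4, c_3 = 7, s_3 = 2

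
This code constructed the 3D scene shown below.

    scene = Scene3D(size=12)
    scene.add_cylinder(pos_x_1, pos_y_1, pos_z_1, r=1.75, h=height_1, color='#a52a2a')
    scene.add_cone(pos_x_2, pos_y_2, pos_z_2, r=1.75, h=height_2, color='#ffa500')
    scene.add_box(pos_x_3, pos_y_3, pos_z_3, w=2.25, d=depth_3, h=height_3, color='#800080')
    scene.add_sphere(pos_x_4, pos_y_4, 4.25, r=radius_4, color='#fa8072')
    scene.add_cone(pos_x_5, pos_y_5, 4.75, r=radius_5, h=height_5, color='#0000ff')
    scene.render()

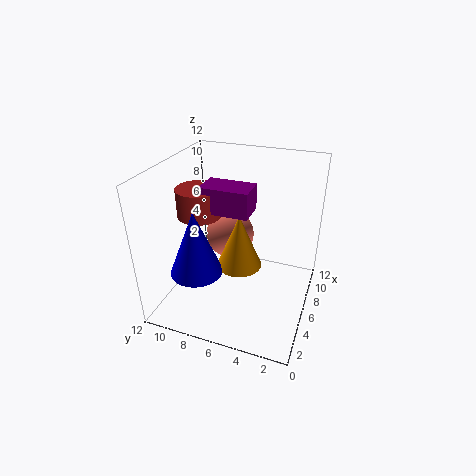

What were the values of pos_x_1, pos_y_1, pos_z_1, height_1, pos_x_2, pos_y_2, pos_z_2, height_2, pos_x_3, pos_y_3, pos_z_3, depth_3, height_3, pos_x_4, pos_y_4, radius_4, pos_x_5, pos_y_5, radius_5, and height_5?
pos_x_1 = 4.75, pos_y_1 = 8.75, pos_z_1 = 8.25, height_1 = 2.25, pos_x_2 = 4.25, pos_y_2 = 5.25, pos_z_2 = 4.75, height_2 = 4.25, pos_x_3 = 3.75, pos_y_3 = 4.5, pos_z_3 = 9, depth_3 = 3.75, height_3 = 2, pos_x_4 = 9.25, pos_y_4 = 8, radius_4 = 2.25, pos_x_5 = 2.25, pos_y_5 = 8, radius_5 = 2, height_5 = 5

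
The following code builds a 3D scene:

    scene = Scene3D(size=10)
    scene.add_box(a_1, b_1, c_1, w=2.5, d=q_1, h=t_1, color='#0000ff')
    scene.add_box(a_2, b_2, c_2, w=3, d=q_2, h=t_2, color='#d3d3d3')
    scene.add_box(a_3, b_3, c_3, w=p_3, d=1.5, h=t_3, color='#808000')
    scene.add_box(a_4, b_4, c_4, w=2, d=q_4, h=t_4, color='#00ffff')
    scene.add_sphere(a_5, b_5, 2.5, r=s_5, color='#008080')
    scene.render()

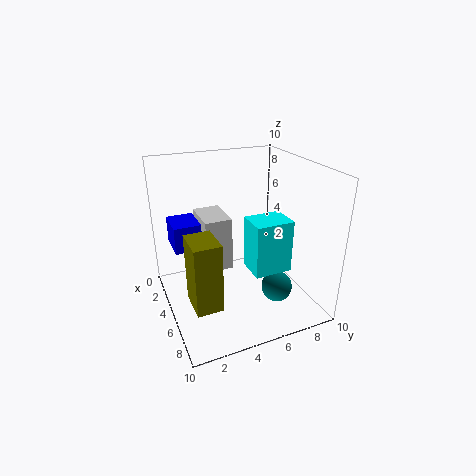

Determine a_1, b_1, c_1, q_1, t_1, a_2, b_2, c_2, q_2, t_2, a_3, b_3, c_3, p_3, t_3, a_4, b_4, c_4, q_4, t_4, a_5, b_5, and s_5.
a_1 = 0.5; b_1 = 1; c_1 = 3.5; q_1 = 2; t_1 = 2; a_2 = 1; b_2 = 3; c_2 = 2; q_2 = 2; t_2 = 4; a_3 = 8; b_3 = 0.5; c_3 = 3.5; p_3 = 2; t_3 = 4; a_4 = 6; b_4 = 5; c_4 = 3.5; q_4 = 2.5; t_4 = 3.5; a_5 = 8; b_5 = 6.5; s_5 = 1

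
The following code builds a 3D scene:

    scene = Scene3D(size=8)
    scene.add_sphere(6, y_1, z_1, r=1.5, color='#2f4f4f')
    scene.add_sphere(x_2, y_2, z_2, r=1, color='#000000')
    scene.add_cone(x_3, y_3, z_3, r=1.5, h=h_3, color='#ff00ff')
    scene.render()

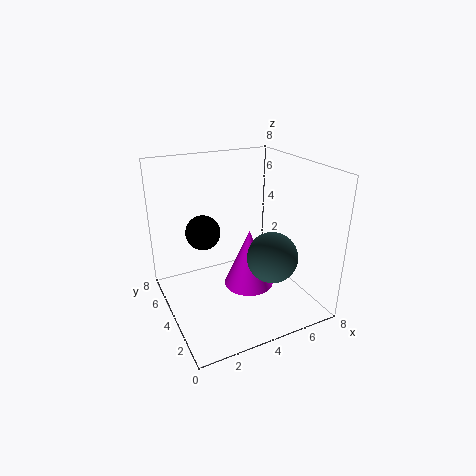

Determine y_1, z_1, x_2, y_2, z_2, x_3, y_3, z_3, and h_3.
y_1 = 3.5
z_1 = 2.5
x_2 = 2.5
y_2 = 5.5
z_2 = 4
x_3 = 5
y_3 = 4.5
z_3 = 0.5
h_3 = 3.5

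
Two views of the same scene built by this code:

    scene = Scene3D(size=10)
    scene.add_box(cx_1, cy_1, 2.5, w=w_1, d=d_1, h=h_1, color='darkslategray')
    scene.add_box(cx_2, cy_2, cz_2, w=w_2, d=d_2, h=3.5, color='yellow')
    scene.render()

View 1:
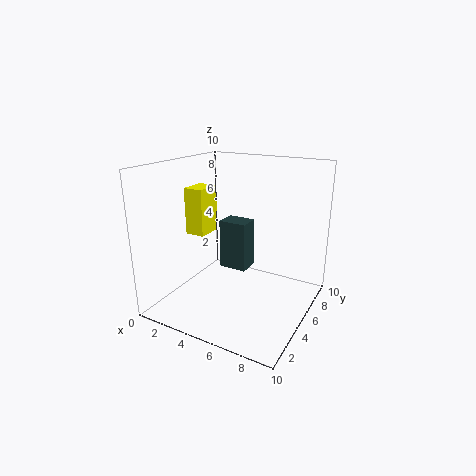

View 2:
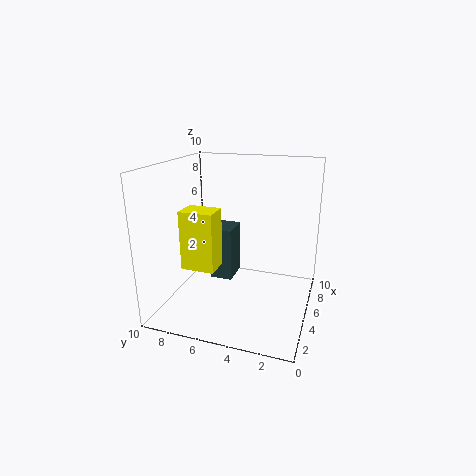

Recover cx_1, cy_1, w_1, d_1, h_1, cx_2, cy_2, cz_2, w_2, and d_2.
cx_1 = 3.5
cy_1 = 5
w_1 = 2
d_1 = 1.5
h_1 = 3.5
cx_2 = 0.5
cy_2 = 5
cz_2 = 4.5
w_2 = 1.5
d_2 = 2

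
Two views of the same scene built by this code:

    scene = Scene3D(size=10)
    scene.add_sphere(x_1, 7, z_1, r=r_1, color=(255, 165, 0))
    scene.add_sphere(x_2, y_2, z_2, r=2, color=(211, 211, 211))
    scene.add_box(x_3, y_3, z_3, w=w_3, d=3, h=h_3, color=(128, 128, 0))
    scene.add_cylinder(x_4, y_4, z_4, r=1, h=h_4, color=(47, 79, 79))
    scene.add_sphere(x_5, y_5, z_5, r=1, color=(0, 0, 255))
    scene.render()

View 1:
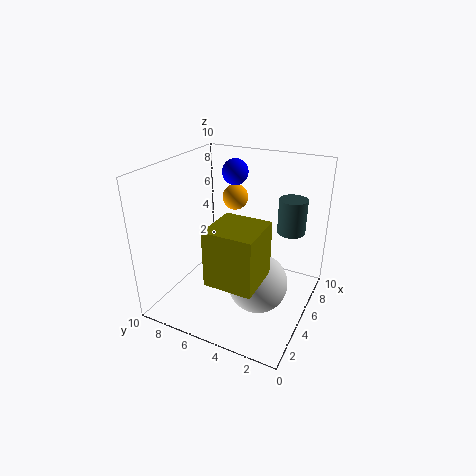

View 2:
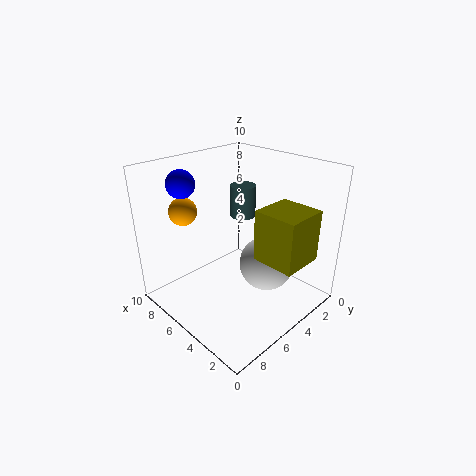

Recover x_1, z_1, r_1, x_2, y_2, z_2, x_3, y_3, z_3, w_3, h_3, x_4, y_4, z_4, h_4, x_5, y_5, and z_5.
x_1 = 8.5; z_1 = 6.5; r_1 = 1; x_2 = 4; y_2 = 3; z_2 = 2.5; x_3 = 0.5; y_3 = 2; z_3 = 4; w_3 = 3; h_3 = 3.5; x_4 = 7.5; y_4 = 2; z_4 = 5; h_4 = 2.5; x_5 = 8.5; y_5 = 7; z_5 = 8.5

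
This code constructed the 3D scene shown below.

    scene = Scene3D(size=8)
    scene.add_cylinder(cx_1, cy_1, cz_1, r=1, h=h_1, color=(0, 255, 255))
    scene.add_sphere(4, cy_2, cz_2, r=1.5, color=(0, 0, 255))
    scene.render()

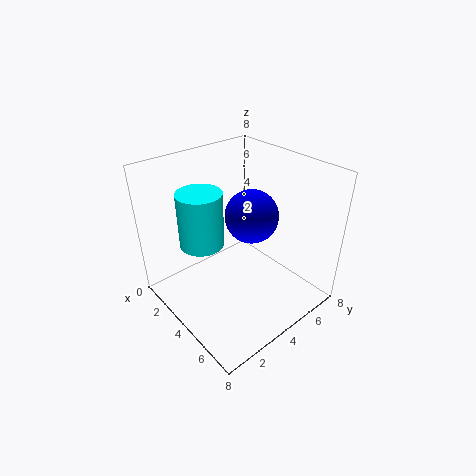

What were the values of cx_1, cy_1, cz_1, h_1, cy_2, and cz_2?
cx_1 = 5; cy_1 = 1; cz_1 = 5.5; h_1 = 2.5; cy_2 = 5; cz_2 = 5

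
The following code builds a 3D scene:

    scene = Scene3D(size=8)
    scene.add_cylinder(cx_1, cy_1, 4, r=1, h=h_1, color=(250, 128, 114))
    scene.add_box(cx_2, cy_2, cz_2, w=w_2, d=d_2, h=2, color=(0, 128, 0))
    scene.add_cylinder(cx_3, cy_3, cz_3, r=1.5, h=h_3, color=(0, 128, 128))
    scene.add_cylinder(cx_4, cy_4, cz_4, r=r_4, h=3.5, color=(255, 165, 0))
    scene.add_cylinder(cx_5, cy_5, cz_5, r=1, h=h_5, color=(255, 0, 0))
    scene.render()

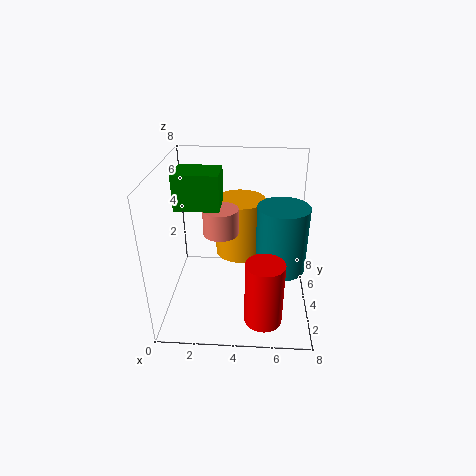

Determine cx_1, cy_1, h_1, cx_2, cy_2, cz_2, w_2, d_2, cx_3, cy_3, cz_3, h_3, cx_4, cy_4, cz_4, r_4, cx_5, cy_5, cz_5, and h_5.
cx_1 = 3
cy_1 = 4.5
h_1 = 1.5
cx_2 = 0.5
cy_2 = 4
cz_2 = 5.5
w_2 = 2.5
d_2 = 2
cx_3 = 6.5
cy_3 = 5
cz_3 = 1.5
h_3 = 4
cx_4 = 4
cy_4 = 6
cz_4 = 2
r_4 = 1.5
cx_5 = 5.5
cy_5 = 1.5
cz_5 = 0.5
h_5 = 3.5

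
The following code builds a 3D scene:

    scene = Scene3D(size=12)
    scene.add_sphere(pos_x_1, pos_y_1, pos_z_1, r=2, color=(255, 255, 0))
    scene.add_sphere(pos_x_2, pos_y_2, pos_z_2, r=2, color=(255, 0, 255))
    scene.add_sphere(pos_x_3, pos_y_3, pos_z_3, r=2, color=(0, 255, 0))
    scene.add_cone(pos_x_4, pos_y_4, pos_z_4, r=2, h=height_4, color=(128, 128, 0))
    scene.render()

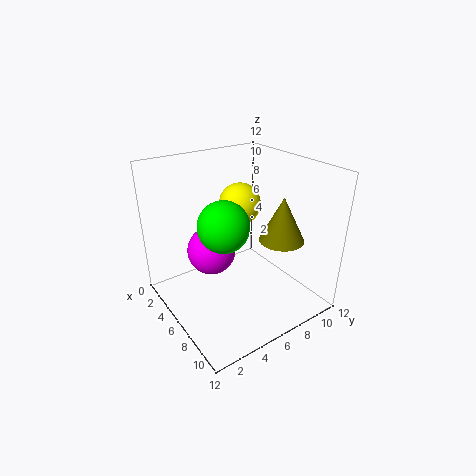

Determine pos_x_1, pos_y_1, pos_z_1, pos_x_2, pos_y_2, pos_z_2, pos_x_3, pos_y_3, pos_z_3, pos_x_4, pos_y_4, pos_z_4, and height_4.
pos_x_1 = 2, pos_y_1 = 9, pos_z_1 = 7, pos_x_2 = 5, pos_y_2 = 4, pos_z_2 = 5, pos_x_3 = 7, pos_y_3 = 4, pos_z_3 = 8, pos_x_4 = 7, pos_y_4 = 10, pos_z_4 = 5, height_4 = 4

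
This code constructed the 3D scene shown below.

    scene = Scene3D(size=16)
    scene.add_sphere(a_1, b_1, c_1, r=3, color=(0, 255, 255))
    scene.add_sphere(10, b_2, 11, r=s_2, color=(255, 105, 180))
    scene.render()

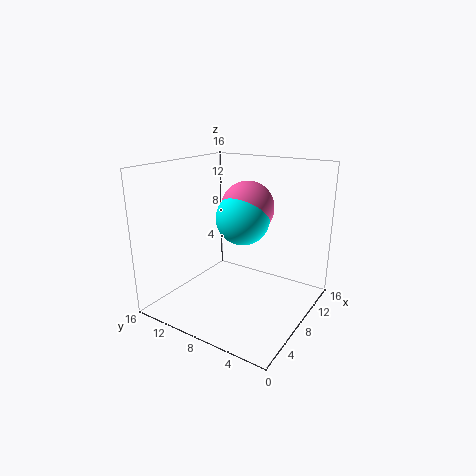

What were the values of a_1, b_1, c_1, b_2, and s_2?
a_1 = 9; b_1 = 8; c_1 = 10; b_2 = 8; s_2 = 3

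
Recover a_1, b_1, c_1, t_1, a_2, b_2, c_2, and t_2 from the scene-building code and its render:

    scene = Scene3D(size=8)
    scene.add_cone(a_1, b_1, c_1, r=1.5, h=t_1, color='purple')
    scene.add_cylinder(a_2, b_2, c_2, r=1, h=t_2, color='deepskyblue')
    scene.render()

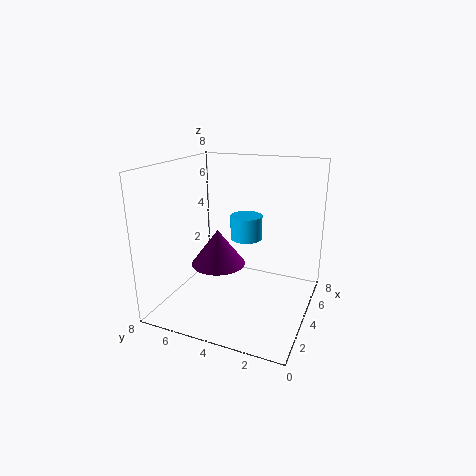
a_1 = 3.5, b_1 = 5, c_1 = 2.5, t_1 = 2, a_2 = 6.5, b_2 = 4.5, c_2 = 3, t_2 = 1.5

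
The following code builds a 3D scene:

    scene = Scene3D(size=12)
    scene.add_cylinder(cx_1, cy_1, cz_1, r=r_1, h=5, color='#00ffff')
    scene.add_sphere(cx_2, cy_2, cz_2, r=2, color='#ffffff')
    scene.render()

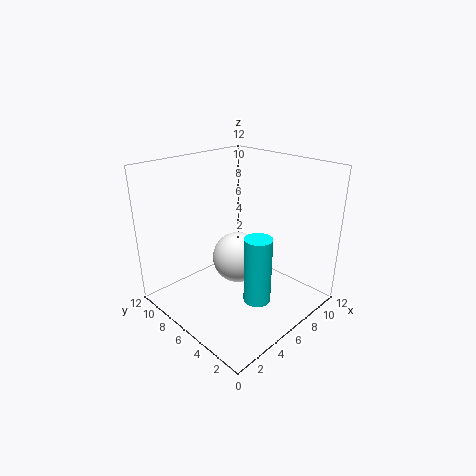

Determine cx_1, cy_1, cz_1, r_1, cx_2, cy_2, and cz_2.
cx_1 = 4
cy_1 = 2
cz_1 = 3
r_1 = 1
cx_2 = 5
cy_2 = 5
cz_2 = 5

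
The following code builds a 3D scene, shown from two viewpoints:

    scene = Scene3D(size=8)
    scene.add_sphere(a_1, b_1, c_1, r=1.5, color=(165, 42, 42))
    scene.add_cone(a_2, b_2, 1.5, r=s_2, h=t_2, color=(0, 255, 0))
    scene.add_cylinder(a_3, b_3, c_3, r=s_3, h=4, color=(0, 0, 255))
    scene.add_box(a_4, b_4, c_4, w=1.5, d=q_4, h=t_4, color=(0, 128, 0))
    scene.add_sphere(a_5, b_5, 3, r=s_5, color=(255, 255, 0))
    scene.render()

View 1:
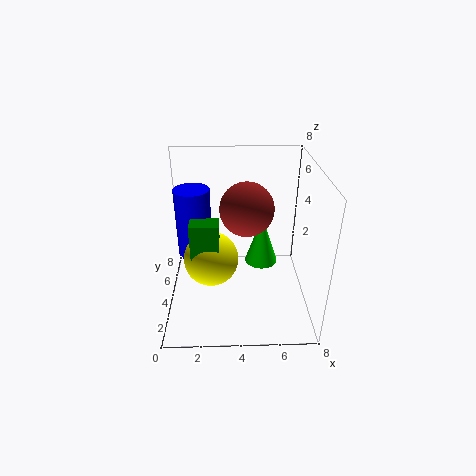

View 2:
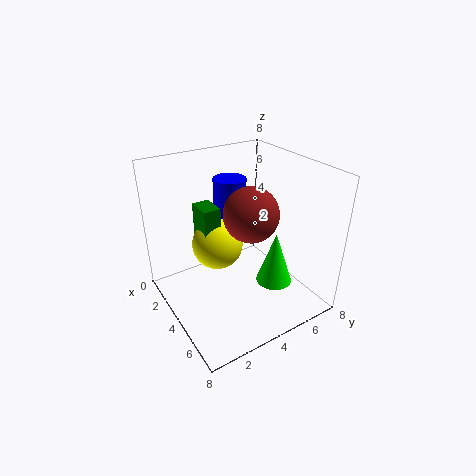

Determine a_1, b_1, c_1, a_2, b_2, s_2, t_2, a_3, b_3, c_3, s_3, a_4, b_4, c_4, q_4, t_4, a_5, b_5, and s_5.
a_1 = 4.5
b_1 = 4.5
c_1 = 5.5
a_2 = 5.5
b_2 = 5.5
s_2 = 1
t_2 = 3
a_3 = 1.5
b_3 = 5
c_3 = 2.5
s_3 = 1
a_4 = 1.5
b_4 = 2.5
c_4 = 2.5
q_4 = 1
t_4 = 3
a_5 = 2.5
b_5 = 3.5
s_5 = 1.5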